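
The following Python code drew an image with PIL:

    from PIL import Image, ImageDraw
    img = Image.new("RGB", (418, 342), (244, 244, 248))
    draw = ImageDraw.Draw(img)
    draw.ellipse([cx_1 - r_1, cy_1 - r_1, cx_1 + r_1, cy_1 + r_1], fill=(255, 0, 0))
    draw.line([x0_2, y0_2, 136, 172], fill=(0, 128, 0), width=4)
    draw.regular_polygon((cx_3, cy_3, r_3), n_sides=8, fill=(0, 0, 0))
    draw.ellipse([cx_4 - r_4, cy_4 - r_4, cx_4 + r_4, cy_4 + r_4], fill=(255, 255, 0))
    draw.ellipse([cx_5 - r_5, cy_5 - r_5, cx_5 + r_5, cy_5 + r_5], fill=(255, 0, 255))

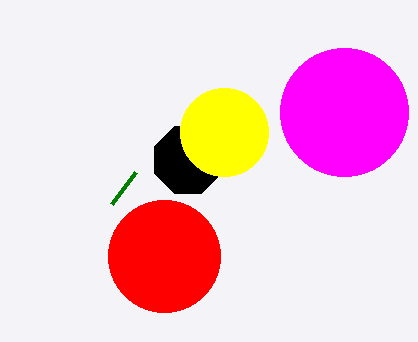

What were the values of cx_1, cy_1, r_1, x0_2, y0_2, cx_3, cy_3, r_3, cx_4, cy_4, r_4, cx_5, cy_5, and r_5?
cx_1 = 164, cy_1 = 256, r_1 = 56, x0_2 = 112, y0_2 = 204, cx_3 = 188, cy_3 = 160, r_3 = 36, cx_4 = 224, cy_4 = 132, r_4 = 44, cx_5 = 344, cy_5 = 112, r_5 = 64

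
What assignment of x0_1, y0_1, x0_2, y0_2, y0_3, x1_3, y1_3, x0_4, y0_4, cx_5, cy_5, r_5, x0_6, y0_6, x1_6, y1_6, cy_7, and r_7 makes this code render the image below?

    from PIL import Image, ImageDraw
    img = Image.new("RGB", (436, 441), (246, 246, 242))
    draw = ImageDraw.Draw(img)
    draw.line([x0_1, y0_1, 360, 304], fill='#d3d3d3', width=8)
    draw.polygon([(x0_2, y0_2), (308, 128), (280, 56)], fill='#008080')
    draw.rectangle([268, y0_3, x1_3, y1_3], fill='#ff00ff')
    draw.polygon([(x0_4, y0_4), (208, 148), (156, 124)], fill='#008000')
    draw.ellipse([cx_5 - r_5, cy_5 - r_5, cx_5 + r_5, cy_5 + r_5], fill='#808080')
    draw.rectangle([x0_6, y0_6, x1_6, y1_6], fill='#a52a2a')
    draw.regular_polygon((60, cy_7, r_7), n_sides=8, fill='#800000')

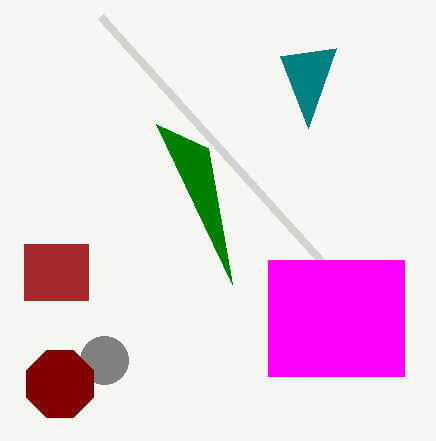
x0_1 = 100; y0_1 = 16; x0_2 = 336; y0_2 = 48; y0_3 = 260; x1_3 = 404; y1_3 = 376; x0_4 = 232; y0_4 = 284; cx_5 = 104; cy_5 = 360; r_5 = 24; x0_6 = 24; y0_6 = 244; x1_6 = 88; y1_6 = 300; cy_7 = 384; r_7 = 36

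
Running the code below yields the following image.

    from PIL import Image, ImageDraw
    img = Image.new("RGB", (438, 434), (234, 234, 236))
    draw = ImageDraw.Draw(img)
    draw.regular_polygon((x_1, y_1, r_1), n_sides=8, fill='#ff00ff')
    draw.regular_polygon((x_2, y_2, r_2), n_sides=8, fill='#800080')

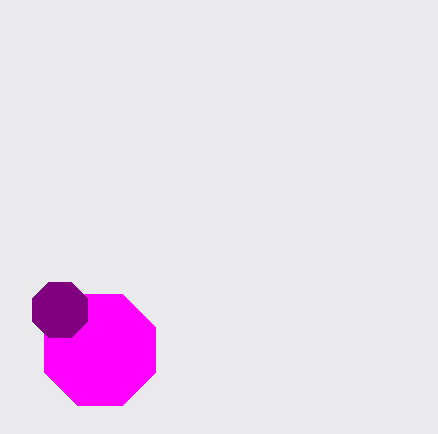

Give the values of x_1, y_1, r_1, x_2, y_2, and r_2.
x_1 = 100
y_1 = 350
r_1 = 60
x_2 = 60
y_2 = 310
r_2 = 30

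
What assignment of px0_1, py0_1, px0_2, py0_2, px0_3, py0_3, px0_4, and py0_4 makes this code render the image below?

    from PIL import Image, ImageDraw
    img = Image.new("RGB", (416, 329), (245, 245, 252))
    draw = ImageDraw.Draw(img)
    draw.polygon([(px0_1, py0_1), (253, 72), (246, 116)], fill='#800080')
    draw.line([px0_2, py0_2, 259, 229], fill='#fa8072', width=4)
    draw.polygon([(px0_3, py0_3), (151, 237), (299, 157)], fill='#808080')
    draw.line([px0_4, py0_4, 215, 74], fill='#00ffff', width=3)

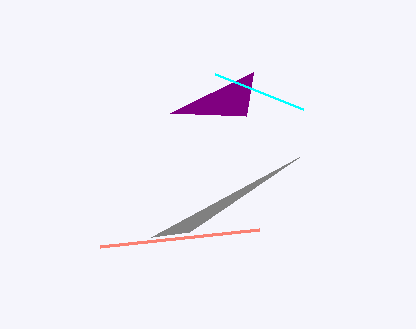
px0_1 = 170, py0_1 = 113, px0_2 = 100, py0_2 = 246, px0_3 = 189, py0_3 = 232, px0_4 = 303, py0_4 = 109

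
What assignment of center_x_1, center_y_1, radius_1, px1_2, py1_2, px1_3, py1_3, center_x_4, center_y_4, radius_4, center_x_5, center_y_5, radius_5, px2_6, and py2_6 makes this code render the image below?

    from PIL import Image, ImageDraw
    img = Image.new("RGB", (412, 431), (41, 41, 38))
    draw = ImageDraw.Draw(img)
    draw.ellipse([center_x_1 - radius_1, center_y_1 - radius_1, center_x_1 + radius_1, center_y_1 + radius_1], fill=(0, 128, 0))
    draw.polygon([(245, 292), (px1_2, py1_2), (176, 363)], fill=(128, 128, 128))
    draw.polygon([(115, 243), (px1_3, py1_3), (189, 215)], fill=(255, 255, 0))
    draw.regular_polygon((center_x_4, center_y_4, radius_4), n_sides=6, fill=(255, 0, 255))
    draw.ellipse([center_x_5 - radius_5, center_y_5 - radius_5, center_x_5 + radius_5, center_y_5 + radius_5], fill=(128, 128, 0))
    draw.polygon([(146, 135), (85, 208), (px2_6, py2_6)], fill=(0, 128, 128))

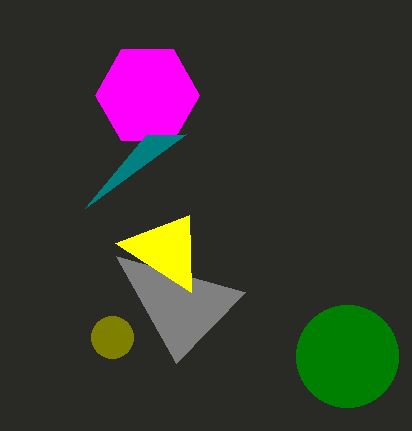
center_x_1 = 347, center_y_1 = 356, radius_1 = 51, px1_2 = 116, py1_2 = 256, px1_3 = 191, py1_3 = 292, center_x_4 = 147, center_y_4 = 95, radius_4 = 52, center_x_5 = 112, center_y_5 = 337, radius_5 = 21, px2_6 = 186, py2_6 = 134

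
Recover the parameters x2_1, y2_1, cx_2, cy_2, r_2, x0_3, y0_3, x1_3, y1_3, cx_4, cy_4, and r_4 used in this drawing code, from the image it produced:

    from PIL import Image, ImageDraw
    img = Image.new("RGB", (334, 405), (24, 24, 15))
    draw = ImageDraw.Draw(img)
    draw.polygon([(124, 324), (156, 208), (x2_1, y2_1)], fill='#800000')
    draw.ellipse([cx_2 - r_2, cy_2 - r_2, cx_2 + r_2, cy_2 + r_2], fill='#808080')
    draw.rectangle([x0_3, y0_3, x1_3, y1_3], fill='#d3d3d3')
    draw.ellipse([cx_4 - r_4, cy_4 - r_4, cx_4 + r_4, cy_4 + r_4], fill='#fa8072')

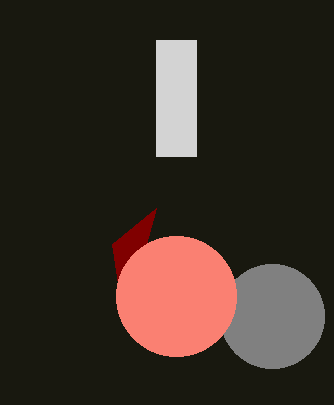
x2_1 = 112
y2_1 = 244
cx_2 = 272
cy_2 = 316
r_2 = 52
x0_3 = 156
y0_3 = 40
x1_3 = 196
y1_3 = 156
cx_4 = 176
cy_4 = 296
r_4 = 60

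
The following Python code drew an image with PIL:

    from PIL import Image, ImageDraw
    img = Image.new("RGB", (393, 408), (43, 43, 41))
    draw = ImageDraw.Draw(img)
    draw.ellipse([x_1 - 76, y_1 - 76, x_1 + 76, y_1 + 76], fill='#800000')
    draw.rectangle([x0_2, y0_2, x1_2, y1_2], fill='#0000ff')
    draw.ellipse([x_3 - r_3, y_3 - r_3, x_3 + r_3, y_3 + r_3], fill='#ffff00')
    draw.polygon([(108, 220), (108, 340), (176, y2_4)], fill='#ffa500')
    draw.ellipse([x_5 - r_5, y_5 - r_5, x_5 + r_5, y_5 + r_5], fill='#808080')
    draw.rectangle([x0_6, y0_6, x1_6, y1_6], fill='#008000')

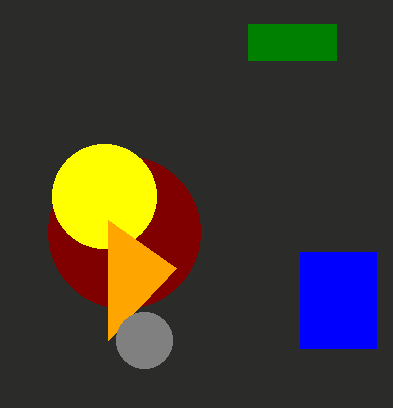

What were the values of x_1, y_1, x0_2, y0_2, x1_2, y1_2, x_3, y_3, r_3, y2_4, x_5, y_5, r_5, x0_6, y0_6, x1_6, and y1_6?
x_1 = 124; y_1 = 232; x0_2 = 300; y0_2 = 252; x1_2 = 376; y1_2 = 348; x_3 = 104; y_3 = 196; r_3 = 52; y2_4 = 268; x_5 = 144; y_5 = 340; r_5 = 28; x0_6 = 248; y0_6 = 24; x1_6 = 336; y1_6 = 60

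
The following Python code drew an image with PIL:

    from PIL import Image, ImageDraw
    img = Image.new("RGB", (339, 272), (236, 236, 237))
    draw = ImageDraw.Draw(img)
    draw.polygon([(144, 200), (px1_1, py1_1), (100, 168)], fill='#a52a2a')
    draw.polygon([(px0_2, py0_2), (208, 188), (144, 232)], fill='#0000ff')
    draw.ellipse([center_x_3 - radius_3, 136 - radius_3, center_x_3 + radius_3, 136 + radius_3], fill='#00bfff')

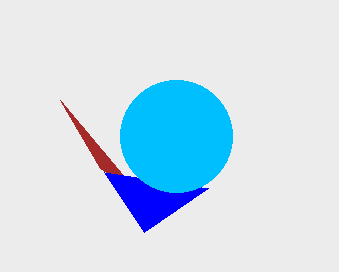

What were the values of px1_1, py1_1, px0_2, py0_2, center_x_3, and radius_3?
px1_1 = 60; py1_1 = 100; px0_2 = 104; py0_2 = 172; center_x_3 = 176; radius_3 = 56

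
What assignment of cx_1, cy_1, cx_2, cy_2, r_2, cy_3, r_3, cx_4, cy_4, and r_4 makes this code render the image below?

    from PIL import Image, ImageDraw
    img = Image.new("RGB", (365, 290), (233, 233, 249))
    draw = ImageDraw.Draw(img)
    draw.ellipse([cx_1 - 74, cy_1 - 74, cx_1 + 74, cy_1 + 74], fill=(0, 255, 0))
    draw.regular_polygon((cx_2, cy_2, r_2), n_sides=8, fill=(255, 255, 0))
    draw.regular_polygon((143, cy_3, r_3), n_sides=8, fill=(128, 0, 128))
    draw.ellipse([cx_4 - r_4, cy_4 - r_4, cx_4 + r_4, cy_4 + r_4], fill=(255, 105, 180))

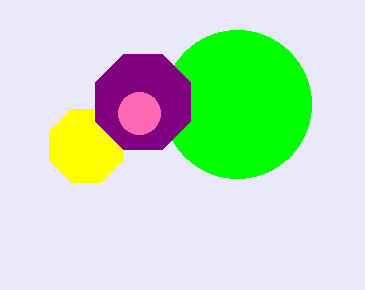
cx_1 = 237, cy_1 = 104, cx_2 = 86, cy_2 = 146, r_2 = 39, cy_3 = 102, r_3 = 51, cx_4 = 139, cy_4 = 113, r_4 = 21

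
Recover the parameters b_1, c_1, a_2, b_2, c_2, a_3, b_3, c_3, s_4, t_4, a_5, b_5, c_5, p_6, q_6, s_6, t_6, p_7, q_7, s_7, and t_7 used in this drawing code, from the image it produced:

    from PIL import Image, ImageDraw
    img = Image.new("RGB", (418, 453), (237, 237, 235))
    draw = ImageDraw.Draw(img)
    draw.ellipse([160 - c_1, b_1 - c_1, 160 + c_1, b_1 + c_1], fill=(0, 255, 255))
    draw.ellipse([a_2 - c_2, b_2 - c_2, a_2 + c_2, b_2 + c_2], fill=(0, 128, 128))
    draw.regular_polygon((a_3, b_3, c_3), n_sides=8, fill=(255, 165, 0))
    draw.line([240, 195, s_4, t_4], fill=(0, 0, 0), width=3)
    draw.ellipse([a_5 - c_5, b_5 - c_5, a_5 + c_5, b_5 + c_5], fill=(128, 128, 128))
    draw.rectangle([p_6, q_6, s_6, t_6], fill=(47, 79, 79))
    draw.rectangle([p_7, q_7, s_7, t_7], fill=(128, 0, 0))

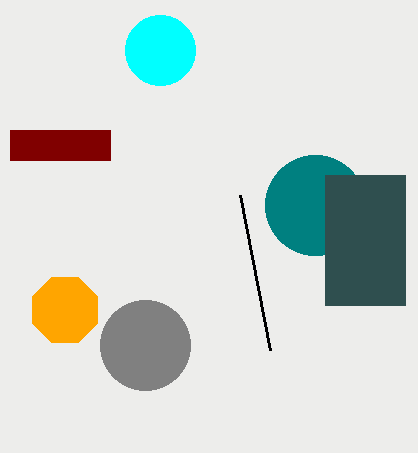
b_1 = 50; c_1 = 35; a_2 = 315; b_2 = 205; c_2 = 50; a_3 = 65; b_3 = 310; c_3 = 35; s_4 = 270; t_4 = 350; a_5 = 145; b_5 = 345; c_5 = 45; p_6 = 325; q_6 = 175; s_6 = 405; t_6 = 305; p_7 = 10; q_7 = 130; s_7 = 110; t_7 = 160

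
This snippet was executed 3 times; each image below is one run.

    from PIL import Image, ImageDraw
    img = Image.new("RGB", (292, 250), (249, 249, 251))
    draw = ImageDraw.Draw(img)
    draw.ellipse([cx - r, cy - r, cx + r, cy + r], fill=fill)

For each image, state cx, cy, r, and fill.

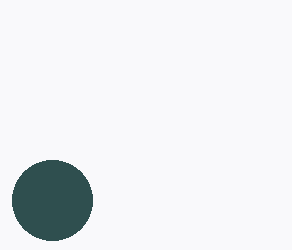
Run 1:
cx = 52, cy = 200, r = 40, fill = 'darkslategray'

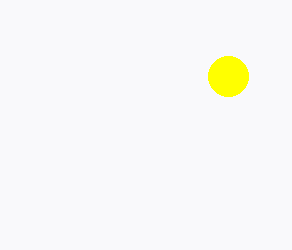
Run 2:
cx = 228, cy = 76, r = 20, fill = 'yellow'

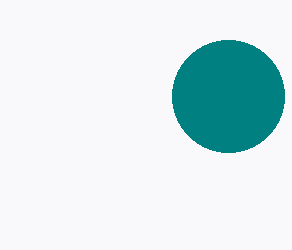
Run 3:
cx = 228, cy = 96, r = 56, fill = 'teal'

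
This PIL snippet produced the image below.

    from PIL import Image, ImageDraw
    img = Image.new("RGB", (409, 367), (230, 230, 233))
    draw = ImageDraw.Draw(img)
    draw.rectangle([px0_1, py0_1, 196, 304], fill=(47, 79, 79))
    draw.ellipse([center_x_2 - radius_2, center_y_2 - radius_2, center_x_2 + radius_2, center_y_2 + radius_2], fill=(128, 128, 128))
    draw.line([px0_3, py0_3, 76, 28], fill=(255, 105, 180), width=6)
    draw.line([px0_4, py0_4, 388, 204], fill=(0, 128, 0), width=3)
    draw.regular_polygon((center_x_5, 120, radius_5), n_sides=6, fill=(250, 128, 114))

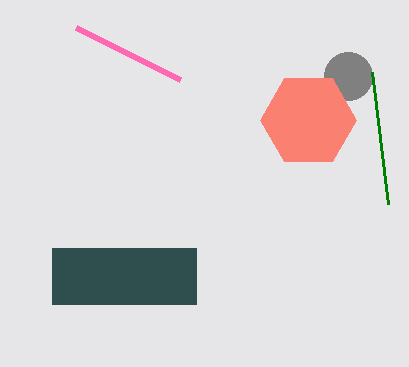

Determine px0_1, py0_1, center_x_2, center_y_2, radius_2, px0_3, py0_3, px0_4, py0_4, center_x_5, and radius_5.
px0_1 = 52, py0_1 = 248, center_x_2 = 348, center_y_2 = 76, radius_2 = 24, px0_3 = 180, py0_3 = 80, px0_4 = 372, py0_4 = 72, center_x_5 = 308, radius_5 = 48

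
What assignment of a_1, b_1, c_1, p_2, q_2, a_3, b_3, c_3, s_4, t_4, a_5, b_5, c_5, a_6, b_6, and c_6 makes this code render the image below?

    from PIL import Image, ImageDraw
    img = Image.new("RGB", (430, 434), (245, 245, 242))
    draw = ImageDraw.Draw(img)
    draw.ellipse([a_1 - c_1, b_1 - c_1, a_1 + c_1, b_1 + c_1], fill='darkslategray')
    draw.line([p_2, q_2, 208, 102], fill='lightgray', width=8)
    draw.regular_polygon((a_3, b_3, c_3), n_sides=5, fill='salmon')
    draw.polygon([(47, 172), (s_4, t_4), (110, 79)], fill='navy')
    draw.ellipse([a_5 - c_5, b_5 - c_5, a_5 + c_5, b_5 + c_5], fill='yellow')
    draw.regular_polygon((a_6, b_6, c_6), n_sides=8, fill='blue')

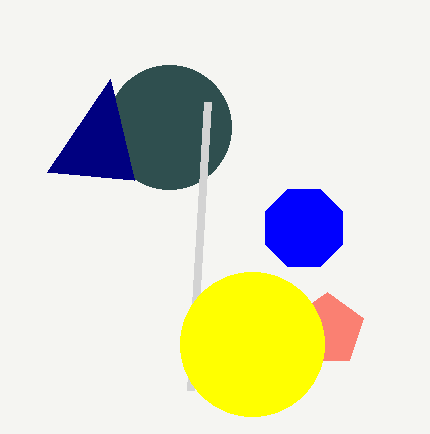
a_1 = 169; b_1 = 127; c_1 = 62; p_2 = 191; q_2 = 390; a_3 = 327; b_3 = 330; c_3 = 38; s_4 = 134; t_4 = 180; a_5 = 252; b_5 = 344; c_5 = 72; a_6 = 304; b_6 = 228; c_6 = 42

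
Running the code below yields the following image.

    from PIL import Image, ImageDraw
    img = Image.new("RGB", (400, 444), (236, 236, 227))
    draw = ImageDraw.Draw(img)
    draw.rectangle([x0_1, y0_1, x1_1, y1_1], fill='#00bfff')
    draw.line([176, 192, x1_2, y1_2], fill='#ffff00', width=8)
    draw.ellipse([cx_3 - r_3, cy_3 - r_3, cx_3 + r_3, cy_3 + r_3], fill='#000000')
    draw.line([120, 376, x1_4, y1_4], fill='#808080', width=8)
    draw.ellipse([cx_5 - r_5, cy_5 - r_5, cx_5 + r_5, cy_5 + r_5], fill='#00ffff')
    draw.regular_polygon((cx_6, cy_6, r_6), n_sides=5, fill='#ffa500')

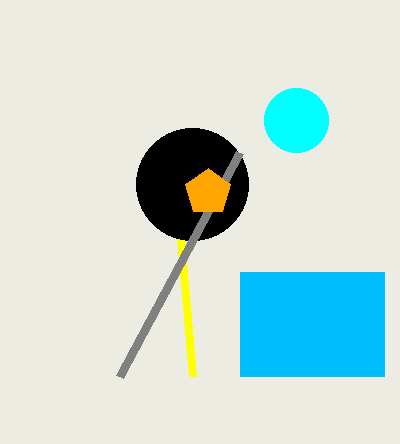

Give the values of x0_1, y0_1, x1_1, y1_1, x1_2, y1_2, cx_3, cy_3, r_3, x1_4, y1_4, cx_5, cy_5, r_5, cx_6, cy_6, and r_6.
x0_1 = 240
y0_1 = 272
x1_1 = 384
y1_1 = 376
x1_2 = 192
y1_2 = 376
cx_3 = 192
cy_3 = 184
r_3 = 56
x1_4 = 240
y1_4 = 152
cx_5 = 296
cy_5 = 120
r_5 = 32
cx_6 = 208
cy_6 = 192
r_6 = 24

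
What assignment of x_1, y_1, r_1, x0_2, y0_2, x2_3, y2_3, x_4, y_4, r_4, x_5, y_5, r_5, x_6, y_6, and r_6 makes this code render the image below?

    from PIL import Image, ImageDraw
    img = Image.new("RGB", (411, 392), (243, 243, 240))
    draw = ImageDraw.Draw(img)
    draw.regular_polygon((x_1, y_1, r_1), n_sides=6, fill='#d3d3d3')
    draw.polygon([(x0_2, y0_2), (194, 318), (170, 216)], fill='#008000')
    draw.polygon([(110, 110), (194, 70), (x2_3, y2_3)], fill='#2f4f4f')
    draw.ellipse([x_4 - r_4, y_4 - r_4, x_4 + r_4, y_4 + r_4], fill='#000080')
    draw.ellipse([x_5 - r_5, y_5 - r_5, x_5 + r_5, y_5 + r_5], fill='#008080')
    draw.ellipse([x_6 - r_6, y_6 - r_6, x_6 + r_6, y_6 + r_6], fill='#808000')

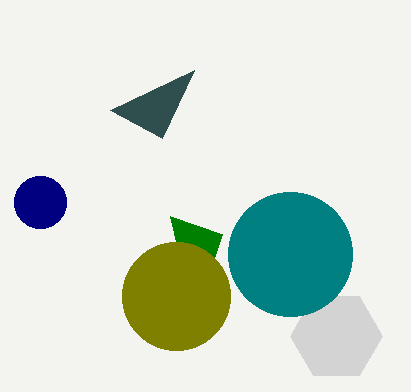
x_1 = 336; y_1 = 336; r_1 = 46; x0_2 = 222; y0_2 = 234; x2_3 = 162; y2_3 = 138; x_4 = 40; y_4 = 202; r_4 = 26; x_5 = 290; y_5 = 254; r_5 = 62; x_6 = 176; y_6 = 296; r_6 = 54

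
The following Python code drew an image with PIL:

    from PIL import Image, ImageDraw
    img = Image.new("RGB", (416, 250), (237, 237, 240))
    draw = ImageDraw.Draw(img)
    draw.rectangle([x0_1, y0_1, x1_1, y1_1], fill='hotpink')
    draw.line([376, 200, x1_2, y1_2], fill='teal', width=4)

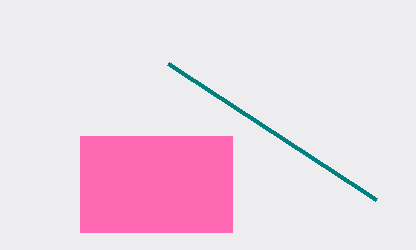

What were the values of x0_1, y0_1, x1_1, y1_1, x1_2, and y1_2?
x0_1 = 80
y0_1 = 136
x1_1 = 232
y1_1 = 232
x1_2 = 168
y1_2 = 64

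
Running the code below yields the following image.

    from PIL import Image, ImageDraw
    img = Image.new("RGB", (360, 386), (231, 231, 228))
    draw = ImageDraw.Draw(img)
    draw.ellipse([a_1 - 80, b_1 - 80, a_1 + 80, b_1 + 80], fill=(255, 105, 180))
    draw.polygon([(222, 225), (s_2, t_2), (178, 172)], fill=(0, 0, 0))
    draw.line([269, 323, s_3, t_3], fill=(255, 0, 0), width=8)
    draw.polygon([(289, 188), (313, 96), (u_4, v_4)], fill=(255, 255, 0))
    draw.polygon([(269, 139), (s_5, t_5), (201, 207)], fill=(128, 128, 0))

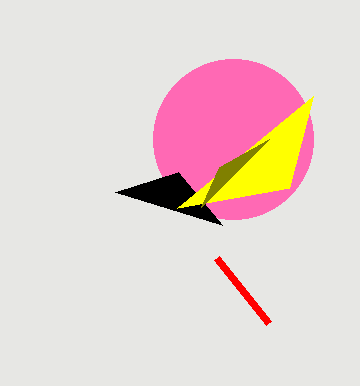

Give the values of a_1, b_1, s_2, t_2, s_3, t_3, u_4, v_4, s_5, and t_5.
a_1 = 233, b_1 = 139, s_2 = 115, t_2 = 192, s_3 = 217, t_3 = 258, u_4 = 177, v_4 = 208, s_5 = 219, t_5 = 167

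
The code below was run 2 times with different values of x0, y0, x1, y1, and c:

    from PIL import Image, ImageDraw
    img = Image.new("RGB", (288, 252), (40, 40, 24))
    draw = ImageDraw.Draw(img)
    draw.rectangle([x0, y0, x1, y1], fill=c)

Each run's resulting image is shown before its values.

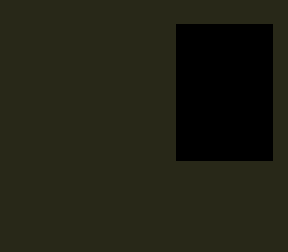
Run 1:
x0 = 176, y0 = 24, x1 = 272, y1 = 160, c = 'black'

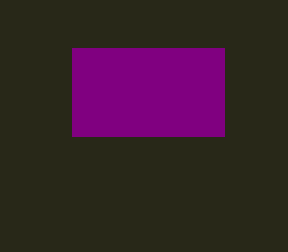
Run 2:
x0 = 72; y0 = 48; x1 = 224; y1 = 136; c = 'purple'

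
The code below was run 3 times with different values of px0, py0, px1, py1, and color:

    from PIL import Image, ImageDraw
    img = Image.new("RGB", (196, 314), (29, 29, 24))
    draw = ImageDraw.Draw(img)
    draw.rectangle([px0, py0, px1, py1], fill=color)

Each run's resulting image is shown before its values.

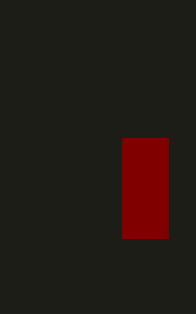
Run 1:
px0 = 122, py0 = 138, px1 = 168, py1 = 238, color = 'maroon'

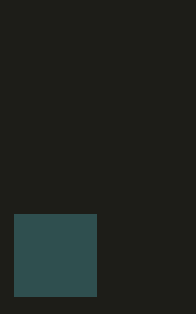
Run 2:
px0 = 14
py0 = 214
px1 = 96
py1 = 296
color = 'darkslategray'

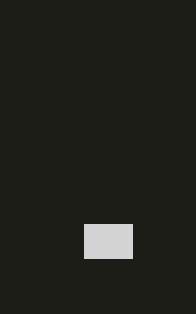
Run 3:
px0 = 84
py0 = 224
px1 = 132
py1 = 258
color = 'lightgray'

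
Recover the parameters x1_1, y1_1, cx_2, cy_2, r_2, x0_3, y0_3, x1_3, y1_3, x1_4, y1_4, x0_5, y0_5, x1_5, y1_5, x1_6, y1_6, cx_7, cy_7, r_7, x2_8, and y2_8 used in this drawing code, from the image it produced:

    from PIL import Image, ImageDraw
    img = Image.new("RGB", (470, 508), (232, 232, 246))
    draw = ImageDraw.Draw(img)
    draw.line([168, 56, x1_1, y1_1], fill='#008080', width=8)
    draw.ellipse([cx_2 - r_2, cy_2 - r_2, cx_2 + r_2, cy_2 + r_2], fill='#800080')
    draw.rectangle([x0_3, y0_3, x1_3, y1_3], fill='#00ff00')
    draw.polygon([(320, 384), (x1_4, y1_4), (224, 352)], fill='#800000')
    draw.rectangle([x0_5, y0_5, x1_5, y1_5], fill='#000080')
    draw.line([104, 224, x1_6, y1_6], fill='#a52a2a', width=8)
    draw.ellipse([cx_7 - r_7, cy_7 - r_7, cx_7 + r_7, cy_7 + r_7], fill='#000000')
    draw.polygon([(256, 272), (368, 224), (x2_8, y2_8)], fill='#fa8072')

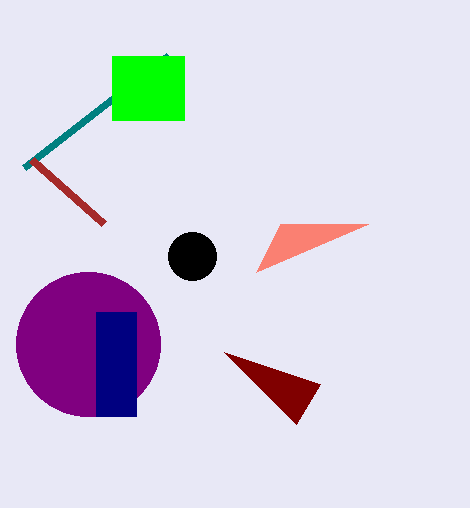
x1_1 = 24
y1_1 = 168
cx_2 = 88
cy_2 = 344
r_2 = 72
x0_3 = 112
y0_3 = 56
x1_3 = 184
y1_3 = 120
x1_4 = 296
y1_4 = 424
x0_5 = 96
y0_5 = 312
x1_5 = 136
y1_5 = 416
x1_6 = 32
y1_6 = 160
cx_7 = 192
cy_7 = 256
r_7 = 24
x2_8 = 280
y2_8 = 224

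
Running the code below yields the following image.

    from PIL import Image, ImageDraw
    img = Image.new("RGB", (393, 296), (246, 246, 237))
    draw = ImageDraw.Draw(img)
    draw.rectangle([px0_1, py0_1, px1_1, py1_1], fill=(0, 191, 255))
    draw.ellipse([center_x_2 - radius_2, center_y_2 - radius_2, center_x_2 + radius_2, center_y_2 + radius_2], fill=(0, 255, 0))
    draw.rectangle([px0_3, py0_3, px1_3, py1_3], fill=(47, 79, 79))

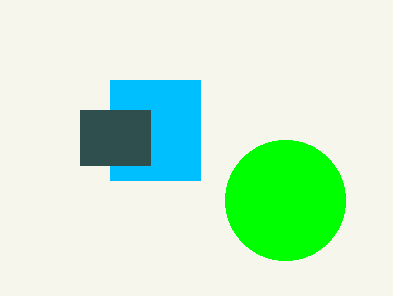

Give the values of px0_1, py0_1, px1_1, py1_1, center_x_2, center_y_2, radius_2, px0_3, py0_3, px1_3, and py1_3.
px0_1 = 110, py0_1 = 80, px1_1 = 200, py1_1 = 180, center_x_2 = 285, center_y_2 = 200, radius_2 = 60, px0_3 = 80, py0_3 = 110, px1_3 = 150, py1_3 = 165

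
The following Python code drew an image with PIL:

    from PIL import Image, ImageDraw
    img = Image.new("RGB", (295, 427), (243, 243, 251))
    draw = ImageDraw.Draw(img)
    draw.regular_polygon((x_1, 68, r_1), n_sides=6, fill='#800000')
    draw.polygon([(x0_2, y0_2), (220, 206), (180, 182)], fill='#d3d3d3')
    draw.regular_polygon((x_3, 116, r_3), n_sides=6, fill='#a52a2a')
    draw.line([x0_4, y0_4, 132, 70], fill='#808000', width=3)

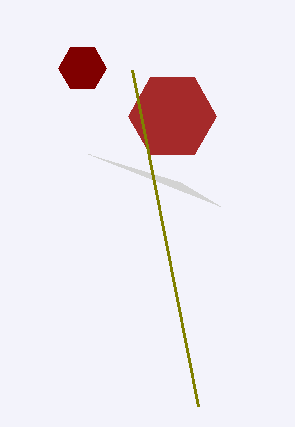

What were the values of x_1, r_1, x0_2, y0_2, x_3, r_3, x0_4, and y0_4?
x_1 = 82, r_1 = 24, x0_2 = 88, y0_2 = 154, x_3 = 172, r_3 = 44, x0_4 = 198, y0_4 = 406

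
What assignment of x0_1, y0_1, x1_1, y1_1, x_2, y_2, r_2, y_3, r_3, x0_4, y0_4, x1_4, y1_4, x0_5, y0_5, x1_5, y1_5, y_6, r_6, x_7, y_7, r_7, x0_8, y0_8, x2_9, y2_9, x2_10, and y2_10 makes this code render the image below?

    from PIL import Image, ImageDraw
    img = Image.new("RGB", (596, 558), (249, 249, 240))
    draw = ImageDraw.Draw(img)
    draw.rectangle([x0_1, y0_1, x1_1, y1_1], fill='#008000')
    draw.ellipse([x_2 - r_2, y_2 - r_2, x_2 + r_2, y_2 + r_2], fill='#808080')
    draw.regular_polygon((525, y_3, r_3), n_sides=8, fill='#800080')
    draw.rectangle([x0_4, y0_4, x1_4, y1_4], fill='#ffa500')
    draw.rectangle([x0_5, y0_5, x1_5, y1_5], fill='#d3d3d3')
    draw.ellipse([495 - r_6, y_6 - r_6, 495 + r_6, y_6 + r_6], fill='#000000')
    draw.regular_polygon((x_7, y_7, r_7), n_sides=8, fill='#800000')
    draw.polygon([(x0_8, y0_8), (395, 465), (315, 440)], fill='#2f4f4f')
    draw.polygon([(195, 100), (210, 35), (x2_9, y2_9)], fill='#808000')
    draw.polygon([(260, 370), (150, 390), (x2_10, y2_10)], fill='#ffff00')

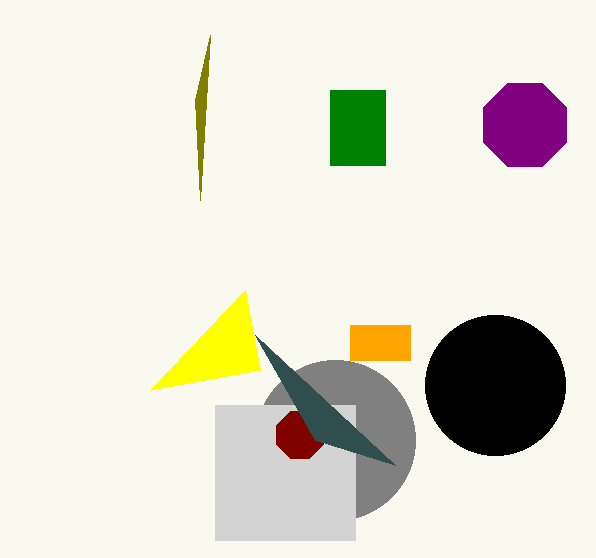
x0_1 = 330; y0_1 = 90; x1_1 = 385; y1_1 = 165; x_2 = 335; y_2 = 440; r_2 = 80; y_3 = 125; r_3 = 45; x0_4 = 350; y0_4 = 325; x1_4 = 410; y1_4 = 360; x0_5 = 215; y0_5 = 405; x1_5 = 355; y1_5 = 540; y_6 = 385; r_6 = 70; x_7 = 300; y_7 = 435; r_7 = 25; x0_8 = 255; y0_8 = 335; x2_9 = 200; y2_9 = 200; x2_10 = 245; y2_10 = 290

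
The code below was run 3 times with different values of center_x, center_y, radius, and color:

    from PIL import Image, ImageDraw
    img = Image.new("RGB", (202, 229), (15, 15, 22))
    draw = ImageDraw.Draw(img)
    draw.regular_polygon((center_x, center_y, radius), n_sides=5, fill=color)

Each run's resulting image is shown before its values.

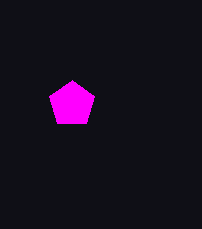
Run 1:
center_x = 72; center_y = 104; radius = 24; color = 'magenta'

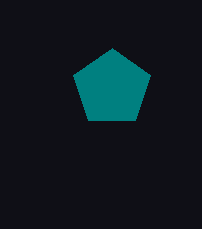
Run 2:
center_x = 112
center_y = 88
radius = 40
color = 'teal'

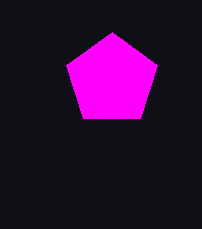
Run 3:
center_x = 112
center_y = 80
radius = 48
color = 'magenta'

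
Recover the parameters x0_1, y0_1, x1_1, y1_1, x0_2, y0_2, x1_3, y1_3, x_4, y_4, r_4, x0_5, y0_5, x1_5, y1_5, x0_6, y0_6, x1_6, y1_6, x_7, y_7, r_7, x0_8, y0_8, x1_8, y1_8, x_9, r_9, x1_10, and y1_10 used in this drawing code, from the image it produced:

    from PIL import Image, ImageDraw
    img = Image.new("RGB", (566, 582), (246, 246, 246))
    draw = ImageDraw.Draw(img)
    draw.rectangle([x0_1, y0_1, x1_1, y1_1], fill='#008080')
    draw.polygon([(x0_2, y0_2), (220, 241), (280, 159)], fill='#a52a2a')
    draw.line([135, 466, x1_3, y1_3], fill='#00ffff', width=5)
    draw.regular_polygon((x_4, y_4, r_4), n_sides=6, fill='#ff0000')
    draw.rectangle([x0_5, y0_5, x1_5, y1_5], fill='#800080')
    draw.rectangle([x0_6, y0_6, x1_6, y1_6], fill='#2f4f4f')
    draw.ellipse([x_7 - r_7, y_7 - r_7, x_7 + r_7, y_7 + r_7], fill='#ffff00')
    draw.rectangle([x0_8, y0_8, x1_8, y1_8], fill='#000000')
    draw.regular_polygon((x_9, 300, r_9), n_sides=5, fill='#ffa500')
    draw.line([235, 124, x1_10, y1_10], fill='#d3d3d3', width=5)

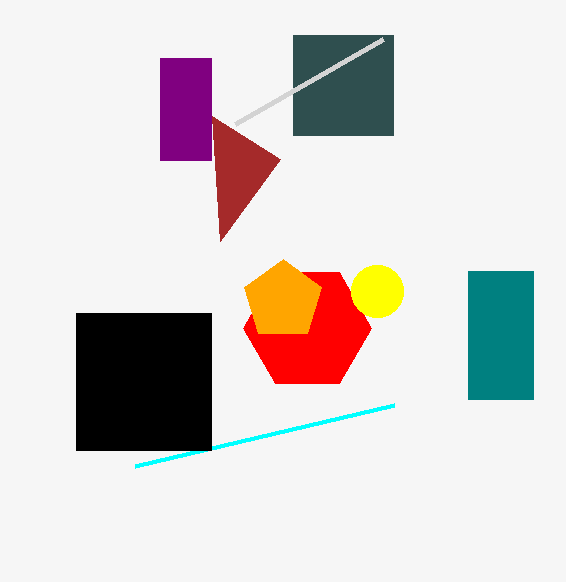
x0_1 = 468
y0_1 = 271
x1_1 = 533
y1_1 = 399
x0_2 = 212
y0_2 = 116
x1_3 = 394
y1_3 = 405
x_4 = 307
y_4 = 328
r_4 = 64
x0_5 = 160
y0_5 = 58
x1_5 = 211
y1_5 = 160
x0_6 = 293
y0_6 = 35
x1_6 = 393
y1_6 = 135
x_7 = 377
y_7 = 291
r_7 = 26
x0_8 = 76
y0_8 = 313
x1_8 = 211
y1_8 = 450
x_9 = 283
r_9 = 41
x1_10 = 383
y1_10 = 39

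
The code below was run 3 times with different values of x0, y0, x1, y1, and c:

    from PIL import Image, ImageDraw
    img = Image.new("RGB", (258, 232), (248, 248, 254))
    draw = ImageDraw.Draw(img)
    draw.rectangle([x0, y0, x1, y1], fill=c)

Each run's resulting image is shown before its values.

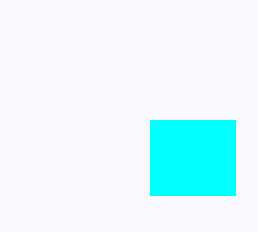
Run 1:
x0 = 150
y0 = 120
x1 = 235
y1 = 195
c = 'cyan'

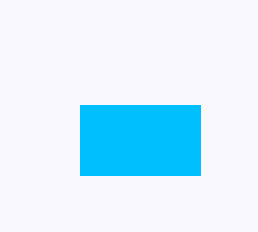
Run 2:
x0 = 80; y0 = 105; x1 = 200; y1 = 175; c = 'deepskyblue'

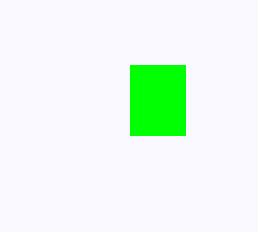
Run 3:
x0 = 130, y0 = 65, x1 = 185, y1 = 135, c = 'lime'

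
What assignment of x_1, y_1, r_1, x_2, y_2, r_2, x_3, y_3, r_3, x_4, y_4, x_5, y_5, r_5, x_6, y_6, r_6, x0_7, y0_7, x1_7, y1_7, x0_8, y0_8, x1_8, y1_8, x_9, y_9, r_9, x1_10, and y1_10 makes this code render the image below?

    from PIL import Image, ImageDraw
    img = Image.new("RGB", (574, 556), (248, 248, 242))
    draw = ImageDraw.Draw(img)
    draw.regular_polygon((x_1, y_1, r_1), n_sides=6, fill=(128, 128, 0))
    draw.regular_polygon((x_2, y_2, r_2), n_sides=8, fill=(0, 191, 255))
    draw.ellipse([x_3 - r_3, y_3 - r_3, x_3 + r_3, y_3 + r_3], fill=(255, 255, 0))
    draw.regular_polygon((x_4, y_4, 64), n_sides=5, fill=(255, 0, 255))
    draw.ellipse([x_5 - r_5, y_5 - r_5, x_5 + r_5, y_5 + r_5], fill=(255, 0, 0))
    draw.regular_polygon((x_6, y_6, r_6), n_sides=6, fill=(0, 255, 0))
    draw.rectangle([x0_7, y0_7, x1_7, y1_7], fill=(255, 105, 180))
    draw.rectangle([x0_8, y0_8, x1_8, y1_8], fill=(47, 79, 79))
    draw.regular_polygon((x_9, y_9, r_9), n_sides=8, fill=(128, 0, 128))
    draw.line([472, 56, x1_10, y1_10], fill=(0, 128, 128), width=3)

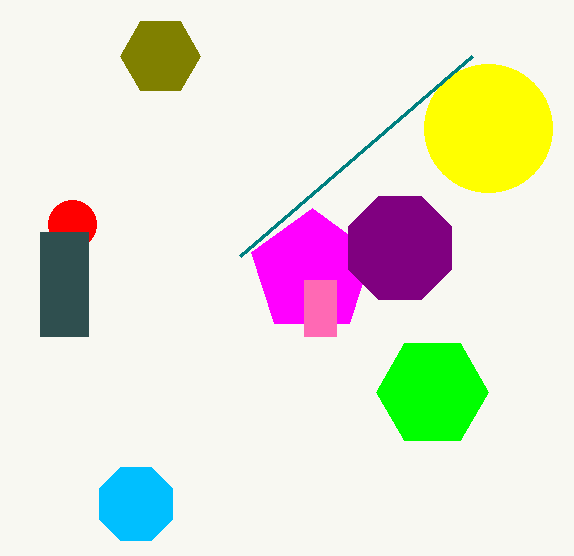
x_1 = 160, y_1 = 56, r_1 = 40, x_2 = 136, y_2 = 504, r_2 = 40, x_3 = 488, y_3 = 128, r_3 = 64, x_4 = 312, y_4 = 272, x_5 = 72, y_5 = 224, r_5 = 24, x_6 = 432, y_6 = 392, r_6 = 56, x0_7 = 304, y0_7 = 280, x1_7 = 336, y1_7 = 336, x0_8 = 40, y0_8 = 232, x1_8 = 88, y1_8 = 336, x_9 = 400, y_9 = 248, r_9 = 56, x1_10 = 240, y1_10 = 256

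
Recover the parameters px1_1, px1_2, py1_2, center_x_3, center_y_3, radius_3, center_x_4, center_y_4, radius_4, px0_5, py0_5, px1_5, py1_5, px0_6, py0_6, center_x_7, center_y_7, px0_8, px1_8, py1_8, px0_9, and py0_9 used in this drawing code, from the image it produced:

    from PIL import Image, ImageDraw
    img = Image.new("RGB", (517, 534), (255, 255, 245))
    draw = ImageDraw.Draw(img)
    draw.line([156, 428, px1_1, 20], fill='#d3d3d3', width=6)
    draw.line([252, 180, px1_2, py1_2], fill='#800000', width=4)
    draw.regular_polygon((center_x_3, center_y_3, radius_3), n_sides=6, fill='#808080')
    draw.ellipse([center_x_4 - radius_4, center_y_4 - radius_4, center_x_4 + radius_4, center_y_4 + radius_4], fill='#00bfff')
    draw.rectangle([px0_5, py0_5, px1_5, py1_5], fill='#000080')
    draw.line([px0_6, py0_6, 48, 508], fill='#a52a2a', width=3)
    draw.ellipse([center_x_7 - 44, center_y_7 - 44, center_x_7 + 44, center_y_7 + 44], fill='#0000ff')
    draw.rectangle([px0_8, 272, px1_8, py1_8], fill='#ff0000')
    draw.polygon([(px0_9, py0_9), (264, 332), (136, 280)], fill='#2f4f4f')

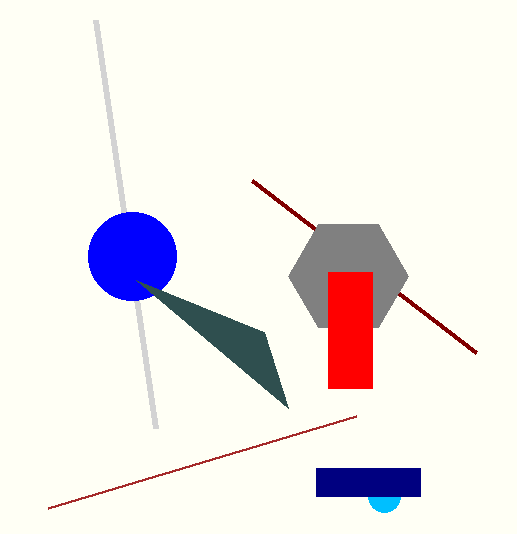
px1_1 = 96
px1_2 = 476
py1_2 = 352
center_x_3 = 348
center_y_3 = 276
radius_3 = 60
center_x_4 = 384
center_y_4 = 496
radius_4 = 16
px0_5 = 316
py0_5 = 468
px1_5 = 420
py1_5 = 496
px0_6 = 356
py0_6 = 416
center_x_7 = 132
center_y_7 = 256
px0_8 = 328
px1_8 = 372
py1_8 = 388
px0_9 = 288
py0_9 = 408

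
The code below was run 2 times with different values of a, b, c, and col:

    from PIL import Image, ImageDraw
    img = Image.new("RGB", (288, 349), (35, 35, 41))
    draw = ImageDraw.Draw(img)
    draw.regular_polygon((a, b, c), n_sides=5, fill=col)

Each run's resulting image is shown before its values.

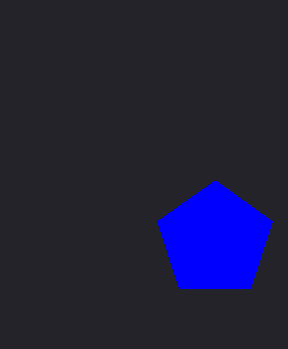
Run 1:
a = 215
b = 240
c = 60
col = 'blue'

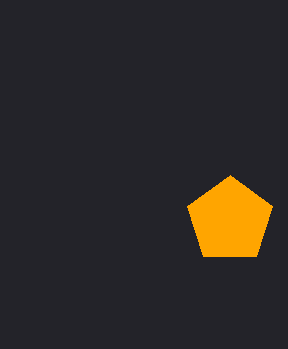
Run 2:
a = 230, b = 220, c = 45, col = 'orange'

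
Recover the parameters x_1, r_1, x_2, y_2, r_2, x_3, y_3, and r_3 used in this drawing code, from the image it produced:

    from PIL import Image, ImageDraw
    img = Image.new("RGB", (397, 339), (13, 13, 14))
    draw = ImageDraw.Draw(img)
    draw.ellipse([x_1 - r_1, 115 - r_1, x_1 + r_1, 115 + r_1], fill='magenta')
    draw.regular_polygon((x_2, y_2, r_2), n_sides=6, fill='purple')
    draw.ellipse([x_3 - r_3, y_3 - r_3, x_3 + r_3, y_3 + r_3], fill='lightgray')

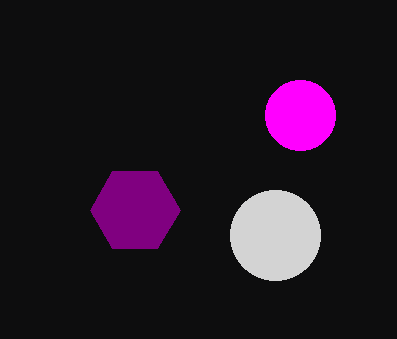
x_1 = 300, r_1 = 35, x_2 = 135, y_2 = 210, r_2 = 45, x_3 = 275, y_3 = 235, r_3 = 45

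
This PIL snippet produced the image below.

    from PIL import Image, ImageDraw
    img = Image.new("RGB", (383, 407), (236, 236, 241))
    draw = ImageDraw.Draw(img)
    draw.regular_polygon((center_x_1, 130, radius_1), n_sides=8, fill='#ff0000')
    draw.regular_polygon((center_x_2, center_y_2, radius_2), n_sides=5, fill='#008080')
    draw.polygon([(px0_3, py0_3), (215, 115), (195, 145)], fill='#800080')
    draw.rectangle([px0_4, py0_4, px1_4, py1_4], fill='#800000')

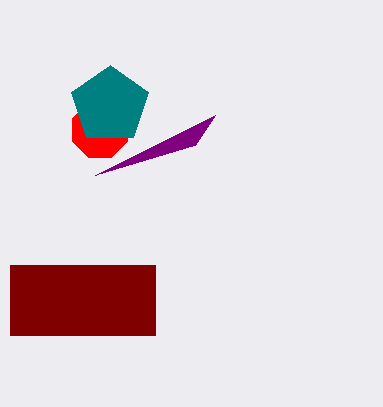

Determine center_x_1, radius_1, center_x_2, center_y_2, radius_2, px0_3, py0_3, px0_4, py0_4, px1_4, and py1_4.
center_x_1 = 100
radius_1 = 30
center_x_2 = 110
center_y_2 = 105
radius_2 = 40
px0_3 = 95
py0_3 = 175
px0_4 = 10
py0_4 = 265
px1_4 = 155
py1_4 = 335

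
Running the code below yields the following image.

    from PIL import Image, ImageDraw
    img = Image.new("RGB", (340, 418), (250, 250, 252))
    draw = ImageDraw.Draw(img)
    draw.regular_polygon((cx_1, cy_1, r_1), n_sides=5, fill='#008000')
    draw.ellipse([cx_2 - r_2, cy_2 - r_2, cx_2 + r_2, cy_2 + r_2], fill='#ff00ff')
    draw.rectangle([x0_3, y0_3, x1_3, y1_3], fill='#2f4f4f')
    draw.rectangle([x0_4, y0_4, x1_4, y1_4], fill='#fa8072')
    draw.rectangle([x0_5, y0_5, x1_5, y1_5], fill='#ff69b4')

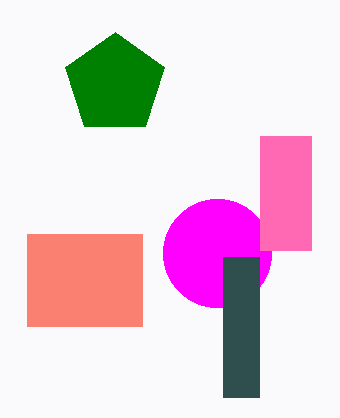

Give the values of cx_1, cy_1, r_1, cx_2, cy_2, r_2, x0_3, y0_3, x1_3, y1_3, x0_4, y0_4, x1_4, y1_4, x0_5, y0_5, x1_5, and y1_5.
cx_1 = 115
cy_1 = 84
r_1 = 52
cx_2 = 217
cy_2 = 253
r_2 = 54
x0_3 = 223
y0_3 = 257
x1_3 = 259
y1_3 = 397
x0_4 = 27
y0_4 = 234
x1_4 = 142
y1_4 = 326
x0_5 = 260
y0_5 = 136
x1_5 = 311
y1_5 = 250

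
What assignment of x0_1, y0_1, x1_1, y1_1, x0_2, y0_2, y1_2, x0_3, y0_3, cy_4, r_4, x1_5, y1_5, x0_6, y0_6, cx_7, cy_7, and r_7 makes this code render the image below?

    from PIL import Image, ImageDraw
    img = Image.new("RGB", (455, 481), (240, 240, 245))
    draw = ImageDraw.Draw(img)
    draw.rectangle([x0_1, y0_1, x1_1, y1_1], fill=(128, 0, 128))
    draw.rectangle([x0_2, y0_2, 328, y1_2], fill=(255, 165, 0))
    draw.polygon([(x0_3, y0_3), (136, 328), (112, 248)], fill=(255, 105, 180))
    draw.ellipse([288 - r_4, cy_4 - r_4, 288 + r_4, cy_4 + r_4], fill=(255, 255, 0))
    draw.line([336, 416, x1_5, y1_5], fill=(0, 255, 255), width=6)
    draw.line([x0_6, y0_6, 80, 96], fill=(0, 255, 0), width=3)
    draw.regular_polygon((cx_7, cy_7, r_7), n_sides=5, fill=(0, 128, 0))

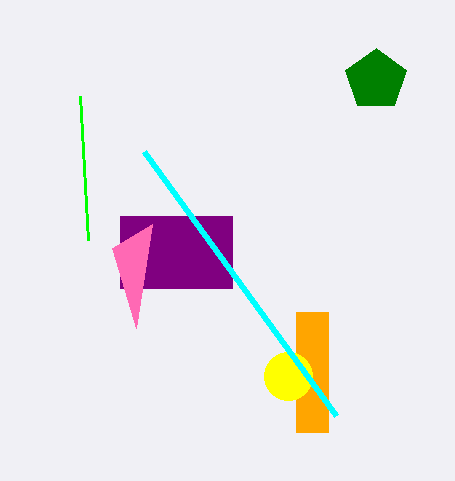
x0_1 = 120; y0_1 = 216; x1_1 = 232; y1_1 = 288; x0_2 = 296; y0_2 = 312; y1_2 = 432; x0_3 = 152; y0_3 = 224; cy_4 = 376; r_4 = 24; x1_5 = 144; y1_5 = 152; x0_6 = 88; y0_6 = 240; cx_7 = 376; cy_7 = 80; r_7 = 32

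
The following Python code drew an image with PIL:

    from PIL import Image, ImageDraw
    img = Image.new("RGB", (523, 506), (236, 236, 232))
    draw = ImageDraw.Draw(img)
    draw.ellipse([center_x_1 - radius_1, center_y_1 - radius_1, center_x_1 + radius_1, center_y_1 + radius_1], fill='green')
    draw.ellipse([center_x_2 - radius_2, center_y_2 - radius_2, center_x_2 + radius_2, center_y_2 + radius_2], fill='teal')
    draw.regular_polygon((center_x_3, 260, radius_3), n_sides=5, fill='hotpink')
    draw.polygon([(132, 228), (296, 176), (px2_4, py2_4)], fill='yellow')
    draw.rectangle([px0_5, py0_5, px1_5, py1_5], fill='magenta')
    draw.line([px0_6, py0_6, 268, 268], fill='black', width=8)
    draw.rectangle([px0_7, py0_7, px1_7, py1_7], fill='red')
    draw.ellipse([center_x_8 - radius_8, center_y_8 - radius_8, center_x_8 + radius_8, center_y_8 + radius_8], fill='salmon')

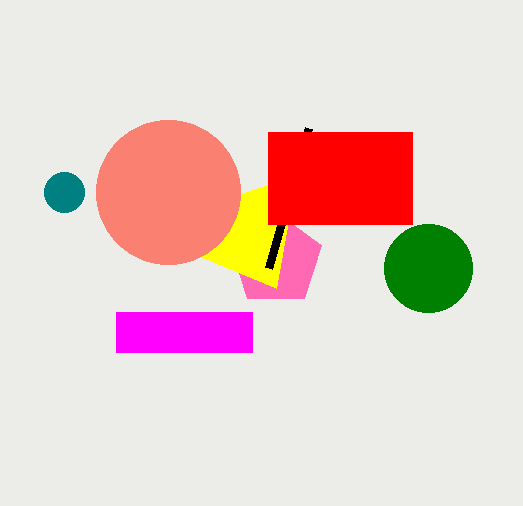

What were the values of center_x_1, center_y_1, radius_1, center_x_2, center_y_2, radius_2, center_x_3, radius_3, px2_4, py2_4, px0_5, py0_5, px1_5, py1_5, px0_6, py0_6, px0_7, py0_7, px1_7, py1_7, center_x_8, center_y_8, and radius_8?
center_x_1 = 428; center_y_1 = 268; radius_1 = 44; center_x_2 = 64; center_y_2 = 192; radius_2 = 20; center_x_3 = 276; radius_3 = 48; px2_4 = 276; py2_4 = 288; px0_5 = 116; py0_5 = 312; px1_5 = 252; py1_5 = 352; px0_6 = 308; py0_6 = 128; px0_7 = 268; py0_7 = 132; px1_7 = 412; py1_7 = 224; center_x_8 = 168; center_y_8 = 192; radius_8 = 72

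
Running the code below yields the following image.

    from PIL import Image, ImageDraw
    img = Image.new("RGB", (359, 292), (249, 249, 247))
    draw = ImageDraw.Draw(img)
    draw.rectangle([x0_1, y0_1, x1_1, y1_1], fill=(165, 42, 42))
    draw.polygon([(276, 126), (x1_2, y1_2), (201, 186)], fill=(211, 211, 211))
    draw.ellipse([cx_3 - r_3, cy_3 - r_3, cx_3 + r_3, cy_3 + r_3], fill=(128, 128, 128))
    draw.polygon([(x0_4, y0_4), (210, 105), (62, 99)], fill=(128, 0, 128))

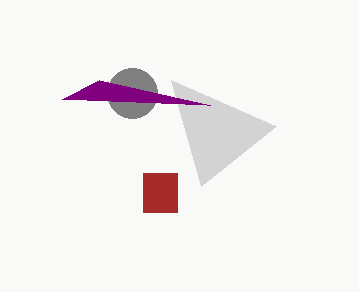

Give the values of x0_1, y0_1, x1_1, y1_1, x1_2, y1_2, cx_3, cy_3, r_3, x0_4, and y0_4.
x0_1 = 143
y0_1 = 173
x1_1 = 177
y1_1 = 212
x1_2 = 171
y1_2 = 80
cx_3 = 132
cy_3 = 93
r_3 = 25
x0_4 = 99
y0_4 = 80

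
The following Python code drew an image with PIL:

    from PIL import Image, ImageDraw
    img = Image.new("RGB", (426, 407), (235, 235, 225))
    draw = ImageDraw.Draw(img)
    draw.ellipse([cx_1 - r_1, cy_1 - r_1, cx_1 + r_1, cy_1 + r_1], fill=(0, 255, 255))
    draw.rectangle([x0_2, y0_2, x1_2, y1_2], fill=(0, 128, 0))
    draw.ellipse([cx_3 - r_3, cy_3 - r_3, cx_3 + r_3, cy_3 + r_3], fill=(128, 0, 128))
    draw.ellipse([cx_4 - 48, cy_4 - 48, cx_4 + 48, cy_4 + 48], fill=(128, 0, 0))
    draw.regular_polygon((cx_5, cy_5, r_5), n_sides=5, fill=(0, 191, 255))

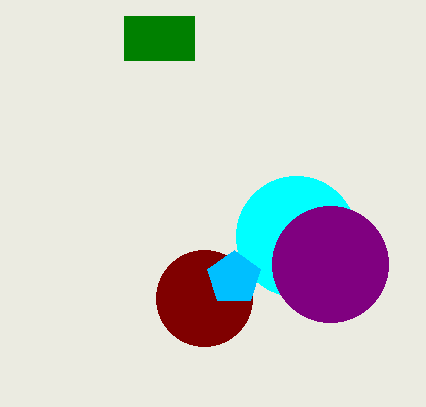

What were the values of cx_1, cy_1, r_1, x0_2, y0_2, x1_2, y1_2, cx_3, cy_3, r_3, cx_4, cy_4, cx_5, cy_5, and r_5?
cx_1 = 296; cy_1 = 236; r_1 = 60; x0_2 = 124; y0_2 = 16; x1_2 = 194; y1_2 = 60; cx_3 = 330; cy_3 = 264; r_3 = 58; cx_4 = 204; cy_4 = 298; cx_5 = 234; cy_5 = 278; r_5 = 28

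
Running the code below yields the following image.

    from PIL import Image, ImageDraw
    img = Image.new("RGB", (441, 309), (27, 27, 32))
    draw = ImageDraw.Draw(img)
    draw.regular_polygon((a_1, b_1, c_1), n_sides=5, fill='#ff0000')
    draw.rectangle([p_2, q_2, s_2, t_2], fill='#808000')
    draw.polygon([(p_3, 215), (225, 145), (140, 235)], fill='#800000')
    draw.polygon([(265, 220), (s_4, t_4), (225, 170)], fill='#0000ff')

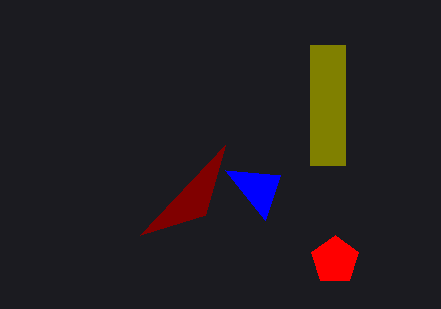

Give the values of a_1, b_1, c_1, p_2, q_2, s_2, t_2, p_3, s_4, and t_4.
a_1 = 335, b_1 = 260, c_1 = 25, p_2 = 310, q_2 = 45, s_2 = 345, t_2 = 165, p_3 = 205, s_4 = 280, t_4 = 175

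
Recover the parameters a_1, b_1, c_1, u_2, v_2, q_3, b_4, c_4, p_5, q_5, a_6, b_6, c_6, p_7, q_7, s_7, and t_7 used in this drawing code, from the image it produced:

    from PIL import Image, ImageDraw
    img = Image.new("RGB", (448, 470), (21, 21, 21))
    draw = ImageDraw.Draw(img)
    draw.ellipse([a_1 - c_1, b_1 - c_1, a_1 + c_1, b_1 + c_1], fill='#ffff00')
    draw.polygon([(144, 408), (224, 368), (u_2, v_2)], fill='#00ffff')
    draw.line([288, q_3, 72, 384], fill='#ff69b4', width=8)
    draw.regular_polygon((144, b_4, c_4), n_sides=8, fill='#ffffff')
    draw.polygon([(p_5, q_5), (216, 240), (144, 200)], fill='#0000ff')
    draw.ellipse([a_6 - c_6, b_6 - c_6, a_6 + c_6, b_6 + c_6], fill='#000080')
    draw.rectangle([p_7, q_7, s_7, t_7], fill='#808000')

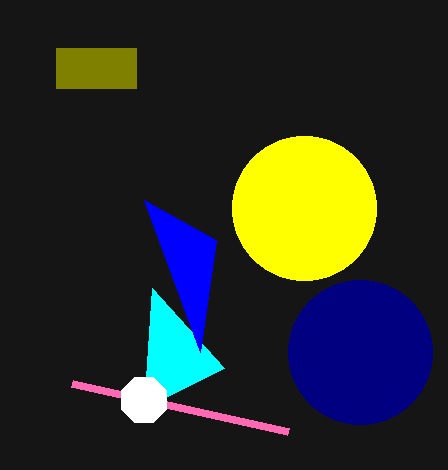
a_1 = 304, b_1 = 208, c_1 = 72, u_2 = 152, v_2 = 288, q_3 = 432, b_4 = 400, c_4 = 24, p_5 = 200, q_5 = 352, a_6 = 360, b_6 = 352, c_6 = 72, p_7 = 56, q_7 = 48, s_7 = 136, t_7 = 88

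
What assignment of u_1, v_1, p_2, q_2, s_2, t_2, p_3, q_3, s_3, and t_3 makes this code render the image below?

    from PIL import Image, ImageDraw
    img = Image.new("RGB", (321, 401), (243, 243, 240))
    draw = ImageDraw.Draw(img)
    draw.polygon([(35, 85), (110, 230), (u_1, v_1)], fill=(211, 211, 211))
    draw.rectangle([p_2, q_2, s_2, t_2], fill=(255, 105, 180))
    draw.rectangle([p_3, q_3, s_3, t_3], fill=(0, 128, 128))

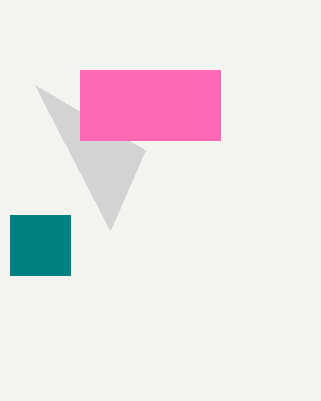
u_1 = 145, v_1 = 150, p_2 = 80, q_2 = 70, s_2 = 220, t_2 = 140, p_3 = 10, q_3 = 215, s_3 = 70, t_3 = 275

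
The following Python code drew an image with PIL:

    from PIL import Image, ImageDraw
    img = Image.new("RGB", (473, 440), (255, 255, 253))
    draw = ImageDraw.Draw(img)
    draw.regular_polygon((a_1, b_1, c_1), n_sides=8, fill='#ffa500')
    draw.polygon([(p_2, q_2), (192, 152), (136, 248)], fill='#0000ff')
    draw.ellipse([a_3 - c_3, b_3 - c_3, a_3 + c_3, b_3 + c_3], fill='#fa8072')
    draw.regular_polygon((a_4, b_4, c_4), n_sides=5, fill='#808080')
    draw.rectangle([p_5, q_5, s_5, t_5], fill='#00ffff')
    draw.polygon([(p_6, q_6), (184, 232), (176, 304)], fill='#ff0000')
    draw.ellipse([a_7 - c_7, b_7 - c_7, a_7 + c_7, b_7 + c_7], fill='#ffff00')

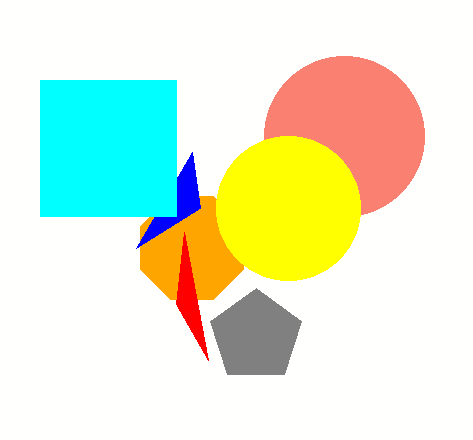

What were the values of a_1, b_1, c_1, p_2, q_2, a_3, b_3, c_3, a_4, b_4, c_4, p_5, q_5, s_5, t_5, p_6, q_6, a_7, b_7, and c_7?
a_1 = 192; b_1 = 248; c_1 = 56; p_2 = 200; q_2 = 208; a_3 = 344; b_3 = 136; c_3 = 80; a_4 = 256; b_4 = 336; c_4 = 48; p_5 = 40; q_5 = 80; s_5 = 176; t_5 = 216; p_6 = 208; q_6 = 360; a_7 = 288; b_7 = 208; c_7 = 72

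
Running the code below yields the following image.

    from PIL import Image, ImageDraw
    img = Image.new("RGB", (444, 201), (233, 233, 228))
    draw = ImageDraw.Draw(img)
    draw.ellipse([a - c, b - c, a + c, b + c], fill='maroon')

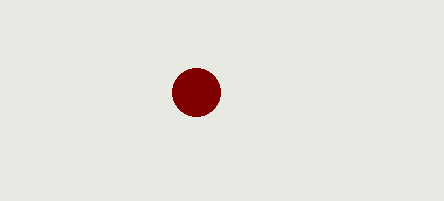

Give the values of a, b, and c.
a = 196; b = 92; c = 24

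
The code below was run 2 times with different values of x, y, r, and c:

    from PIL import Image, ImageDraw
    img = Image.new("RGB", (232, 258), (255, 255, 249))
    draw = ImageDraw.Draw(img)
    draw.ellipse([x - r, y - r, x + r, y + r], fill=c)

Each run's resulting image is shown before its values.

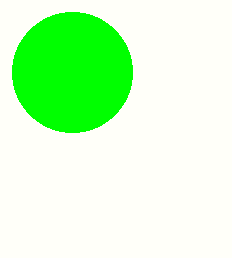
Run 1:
x = 72, y = 72, r = 60, c = 'lime'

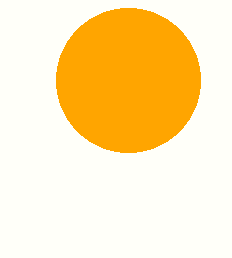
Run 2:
x = 128; y = 80; r = 72; c = 'orange'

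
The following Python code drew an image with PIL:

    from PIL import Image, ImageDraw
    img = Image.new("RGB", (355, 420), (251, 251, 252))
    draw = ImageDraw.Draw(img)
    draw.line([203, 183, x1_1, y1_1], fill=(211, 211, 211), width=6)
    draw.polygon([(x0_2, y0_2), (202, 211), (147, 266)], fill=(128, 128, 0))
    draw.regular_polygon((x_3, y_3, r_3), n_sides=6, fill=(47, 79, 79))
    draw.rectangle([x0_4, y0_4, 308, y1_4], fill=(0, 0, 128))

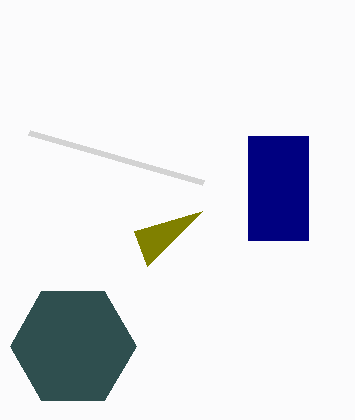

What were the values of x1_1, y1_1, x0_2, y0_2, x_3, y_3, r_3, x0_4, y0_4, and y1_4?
x1_1 = 29
y1_1 = 133
x0_2 = 134
y0_2 = 231
x_3 = 73
y_3 = 346
r_3 = 63
x0_4 = 248
y0_4 = 136
y1_4 = 240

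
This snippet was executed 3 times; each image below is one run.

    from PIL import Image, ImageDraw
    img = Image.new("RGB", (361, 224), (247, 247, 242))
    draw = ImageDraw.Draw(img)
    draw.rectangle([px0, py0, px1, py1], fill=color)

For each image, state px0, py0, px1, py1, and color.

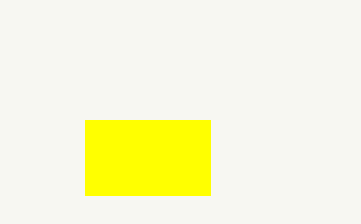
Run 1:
px0 = 85, py0 = 120, px1 = 210, py1 = 195, color = 'yellow'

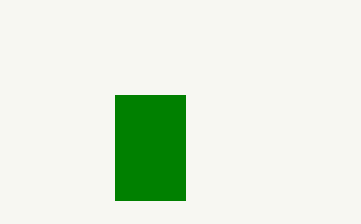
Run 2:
px0 = 115, py0 = 95, px1 = 185, py1 = 200, color = 'green'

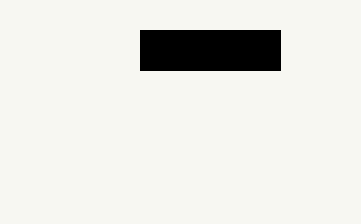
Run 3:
px0 = 140; py0 = 30; px1 = 280; py1 = 70; color = 'black'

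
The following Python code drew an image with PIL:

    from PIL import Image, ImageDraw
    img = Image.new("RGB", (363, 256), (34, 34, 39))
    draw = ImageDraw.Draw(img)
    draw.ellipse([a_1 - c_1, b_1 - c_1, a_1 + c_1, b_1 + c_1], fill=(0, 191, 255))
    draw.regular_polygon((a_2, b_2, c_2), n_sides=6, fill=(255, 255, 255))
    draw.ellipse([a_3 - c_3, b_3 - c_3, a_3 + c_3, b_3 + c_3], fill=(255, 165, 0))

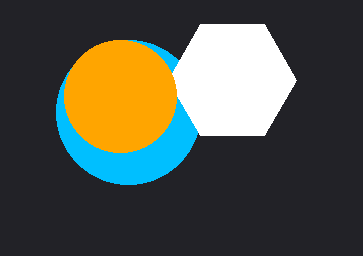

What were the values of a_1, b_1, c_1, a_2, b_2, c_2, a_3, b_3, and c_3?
a_1 = 128
b_1 = 112
c_1 = 72
a_2 = 232
b_2 = 80
c_2 = 64
a_3 = 120
b_3 = 96
c_3 = 56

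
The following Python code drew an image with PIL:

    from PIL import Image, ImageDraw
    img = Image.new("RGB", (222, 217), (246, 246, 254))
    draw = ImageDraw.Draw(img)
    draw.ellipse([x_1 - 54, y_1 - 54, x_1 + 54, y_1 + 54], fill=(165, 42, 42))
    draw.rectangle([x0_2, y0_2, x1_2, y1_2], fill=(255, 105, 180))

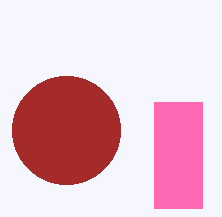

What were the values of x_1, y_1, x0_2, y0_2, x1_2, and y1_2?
x_1 = 66
y_1 = 130
x0_2 = 154
y0_2 = 102
x1_2 = 202
y1_2 = 208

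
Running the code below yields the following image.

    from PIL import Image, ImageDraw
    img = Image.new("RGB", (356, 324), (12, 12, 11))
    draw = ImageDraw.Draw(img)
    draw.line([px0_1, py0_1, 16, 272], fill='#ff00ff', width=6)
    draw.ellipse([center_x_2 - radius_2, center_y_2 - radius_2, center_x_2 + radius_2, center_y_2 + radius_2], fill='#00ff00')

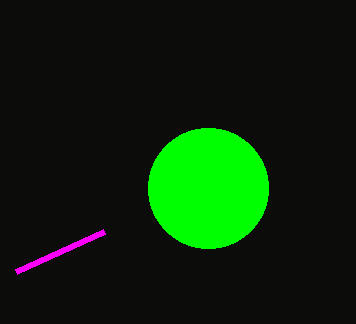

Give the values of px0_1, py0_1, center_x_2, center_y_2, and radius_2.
px0_1 = 104
py0_1 = 232
center_x_2 = 208
center_y_2 = 188
radius_2 = 60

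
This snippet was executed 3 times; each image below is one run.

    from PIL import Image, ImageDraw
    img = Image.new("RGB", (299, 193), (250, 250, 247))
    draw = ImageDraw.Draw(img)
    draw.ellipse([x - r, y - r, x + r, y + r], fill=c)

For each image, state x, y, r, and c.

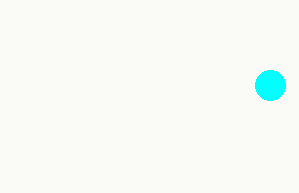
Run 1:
x = 270, y = 85, r = 15, c = 'cyan'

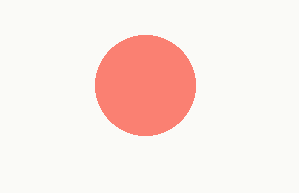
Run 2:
x = 145
y = 85
r = 50
c = 'salmon'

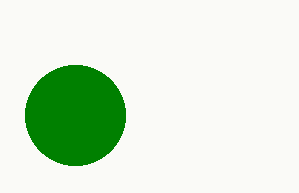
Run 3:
x = 75, y = 115, r = 50, c = 'green'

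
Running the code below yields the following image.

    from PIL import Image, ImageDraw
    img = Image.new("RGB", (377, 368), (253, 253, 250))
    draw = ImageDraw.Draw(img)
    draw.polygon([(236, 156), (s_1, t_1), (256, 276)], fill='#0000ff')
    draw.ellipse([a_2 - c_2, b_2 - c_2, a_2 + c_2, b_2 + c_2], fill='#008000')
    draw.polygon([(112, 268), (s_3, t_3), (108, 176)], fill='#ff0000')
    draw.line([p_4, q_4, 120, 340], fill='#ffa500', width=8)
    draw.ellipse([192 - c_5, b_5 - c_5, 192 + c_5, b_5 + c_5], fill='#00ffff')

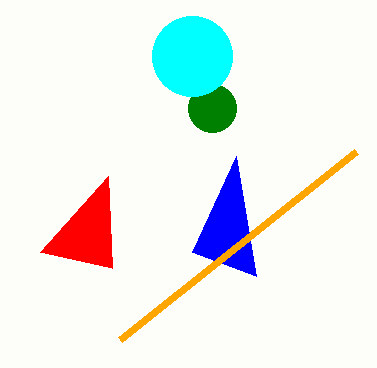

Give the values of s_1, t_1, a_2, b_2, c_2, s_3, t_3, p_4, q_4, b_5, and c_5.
s_1 = 192; t_1 = 252; a_2 = 212; b_2 = 108; c_2 = 24; s_3 = 40; t_3 = 252; p_4 = 356; q_4 = 152; b_5 = 56; c_5 = 40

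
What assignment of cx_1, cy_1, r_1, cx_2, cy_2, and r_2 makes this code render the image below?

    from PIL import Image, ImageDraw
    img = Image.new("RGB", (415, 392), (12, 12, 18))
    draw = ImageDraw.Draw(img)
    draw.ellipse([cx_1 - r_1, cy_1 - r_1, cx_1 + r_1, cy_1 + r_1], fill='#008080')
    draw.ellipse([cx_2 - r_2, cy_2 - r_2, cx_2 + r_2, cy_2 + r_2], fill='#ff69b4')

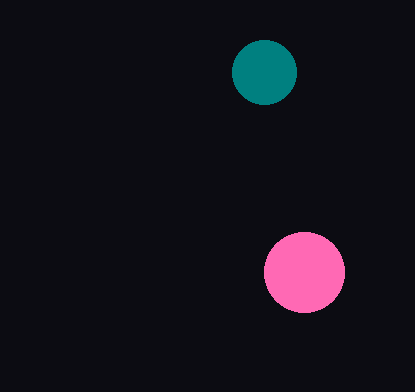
cx_1 = 264; cy_1 = 72; r_1 = 32; cx_2 = 304; cy_2 = 272; r_2 = 40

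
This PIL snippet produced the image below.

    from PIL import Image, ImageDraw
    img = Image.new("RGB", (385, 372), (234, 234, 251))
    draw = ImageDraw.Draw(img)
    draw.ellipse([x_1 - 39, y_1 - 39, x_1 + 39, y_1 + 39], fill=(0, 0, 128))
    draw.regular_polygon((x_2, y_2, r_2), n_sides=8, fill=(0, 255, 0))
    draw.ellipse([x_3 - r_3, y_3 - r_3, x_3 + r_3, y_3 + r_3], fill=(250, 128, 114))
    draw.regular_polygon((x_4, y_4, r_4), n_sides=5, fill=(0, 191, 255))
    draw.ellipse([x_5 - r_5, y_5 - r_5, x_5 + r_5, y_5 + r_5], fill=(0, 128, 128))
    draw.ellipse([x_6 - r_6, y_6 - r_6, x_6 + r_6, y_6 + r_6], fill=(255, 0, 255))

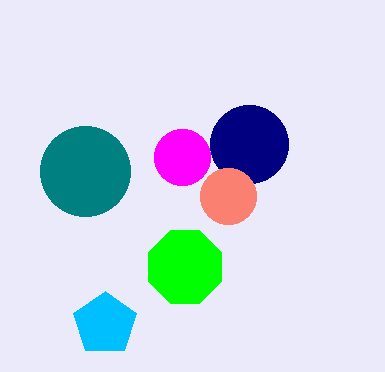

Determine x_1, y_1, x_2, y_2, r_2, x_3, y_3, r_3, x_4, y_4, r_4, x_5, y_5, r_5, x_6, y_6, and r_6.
x_1 = 249
y_1 = 144
x_2 = 185
y_2 = 267
r_2 = 39
x_3 = 228
y_3 = 196
r_3 = 28
x_4 = 105
y_4 = 324
r_4 = 33
x_5 = 85
y_5 = 171
r_5 = 45
x_6 = 182
y_6 = 157
r_6 = 28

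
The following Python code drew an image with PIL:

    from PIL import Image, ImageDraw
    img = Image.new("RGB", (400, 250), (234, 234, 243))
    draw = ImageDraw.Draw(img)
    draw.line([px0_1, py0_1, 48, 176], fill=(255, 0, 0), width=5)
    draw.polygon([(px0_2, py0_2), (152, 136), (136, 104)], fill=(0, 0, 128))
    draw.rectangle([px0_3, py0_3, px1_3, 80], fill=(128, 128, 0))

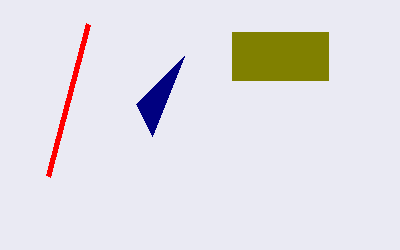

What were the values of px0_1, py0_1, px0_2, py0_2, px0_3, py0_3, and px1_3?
px0_1 = 88
py0_1 = 24
px0_2 = 184
py0_2 = 56
px0_3 = 232
py0_3 = 32
px1_3 = 328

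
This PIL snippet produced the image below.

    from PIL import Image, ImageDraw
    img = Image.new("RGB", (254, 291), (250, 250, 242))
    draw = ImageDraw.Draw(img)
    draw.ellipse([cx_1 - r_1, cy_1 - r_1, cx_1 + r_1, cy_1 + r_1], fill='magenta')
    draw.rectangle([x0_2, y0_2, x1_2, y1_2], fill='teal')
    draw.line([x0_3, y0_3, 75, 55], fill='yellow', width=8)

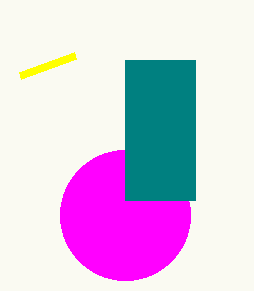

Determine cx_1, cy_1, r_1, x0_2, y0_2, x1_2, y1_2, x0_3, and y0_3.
cx_1 = 125
cy_1 = 215
r_1 = 65
x0_2 = 125
y0_2 = 60
x1_2 = 195
y1_2 = 200
x0_3 = 20
y0_3 = 75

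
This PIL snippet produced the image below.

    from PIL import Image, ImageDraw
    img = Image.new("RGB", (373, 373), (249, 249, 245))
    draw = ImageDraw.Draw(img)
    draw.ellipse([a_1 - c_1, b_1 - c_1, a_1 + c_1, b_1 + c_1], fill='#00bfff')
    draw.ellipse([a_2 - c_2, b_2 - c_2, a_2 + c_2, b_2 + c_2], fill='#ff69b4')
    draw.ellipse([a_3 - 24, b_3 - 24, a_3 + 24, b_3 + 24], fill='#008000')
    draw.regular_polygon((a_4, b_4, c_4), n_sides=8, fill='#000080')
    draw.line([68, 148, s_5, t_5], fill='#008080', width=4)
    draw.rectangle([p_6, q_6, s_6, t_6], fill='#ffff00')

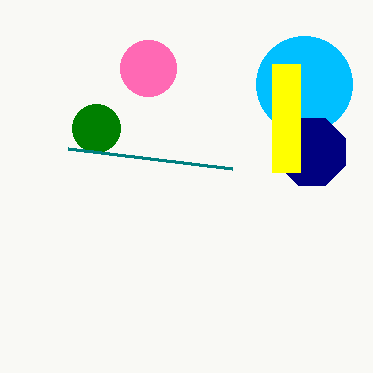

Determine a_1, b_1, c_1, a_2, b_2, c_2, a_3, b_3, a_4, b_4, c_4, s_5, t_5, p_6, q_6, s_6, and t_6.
a_1 = 304; b_1 = 84; c_1 = 48; a_2 = 148; b_2 = 68; c_2 = 28; a_3 = 96; b_3 = 128; a_4 = 312; b_4 = 152; c_4 = 36; s_5 = 232; t_5 = 168; p_6 = 272; q_6 = 64; s_6 = 300; t_6 = 172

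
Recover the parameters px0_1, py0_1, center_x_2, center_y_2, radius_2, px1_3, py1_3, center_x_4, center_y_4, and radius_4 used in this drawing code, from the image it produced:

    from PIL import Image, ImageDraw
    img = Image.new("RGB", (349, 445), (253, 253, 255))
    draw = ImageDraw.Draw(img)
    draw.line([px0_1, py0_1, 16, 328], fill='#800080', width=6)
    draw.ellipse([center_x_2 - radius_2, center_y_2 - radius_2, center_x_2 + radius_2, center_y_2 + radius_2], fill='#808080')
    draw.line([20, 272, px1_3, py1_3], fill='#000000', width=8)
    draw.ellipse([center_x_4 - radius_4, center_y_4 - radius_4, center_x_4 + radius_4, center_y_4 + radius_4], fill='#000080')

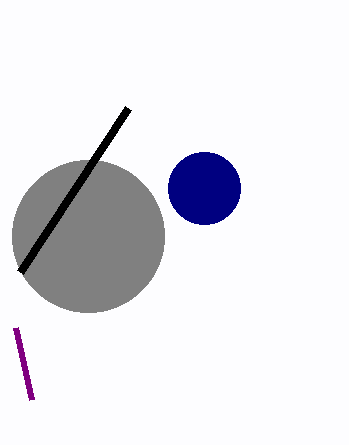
px0_1 = 32
py0_1 = 400
center_x_2 = 88
center_y_2 = 236
radius_2 = 76
px1_3 = 128
py1_3 = 108
center_x_4 = 204
center_y_4 = 188
radius_4 = 36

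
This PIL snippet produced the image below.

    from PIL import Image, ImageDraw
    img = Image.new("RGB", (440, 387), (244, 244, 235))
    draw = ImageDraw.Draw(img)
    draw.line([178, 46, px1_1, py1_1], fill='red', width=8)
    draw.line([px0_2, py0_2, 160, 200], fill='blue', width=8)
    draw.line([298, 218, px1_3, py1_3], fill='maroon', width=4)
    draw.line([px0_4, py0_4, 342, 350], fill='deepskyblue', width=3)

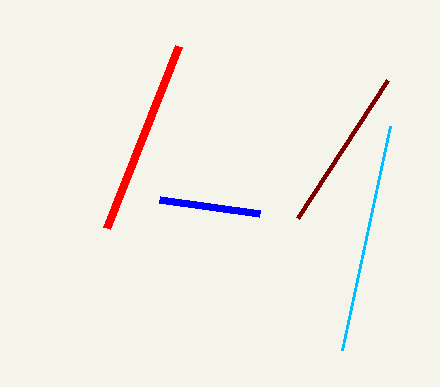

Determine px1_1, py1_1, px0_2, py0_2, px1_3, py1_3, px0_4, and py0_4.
px1_1 = 106
py1_1 = 228
px0_2 = 260
py0_2 = 214
px1_3 = 388
py1_3 = 80
px0_4 = 390
py0_4 = 126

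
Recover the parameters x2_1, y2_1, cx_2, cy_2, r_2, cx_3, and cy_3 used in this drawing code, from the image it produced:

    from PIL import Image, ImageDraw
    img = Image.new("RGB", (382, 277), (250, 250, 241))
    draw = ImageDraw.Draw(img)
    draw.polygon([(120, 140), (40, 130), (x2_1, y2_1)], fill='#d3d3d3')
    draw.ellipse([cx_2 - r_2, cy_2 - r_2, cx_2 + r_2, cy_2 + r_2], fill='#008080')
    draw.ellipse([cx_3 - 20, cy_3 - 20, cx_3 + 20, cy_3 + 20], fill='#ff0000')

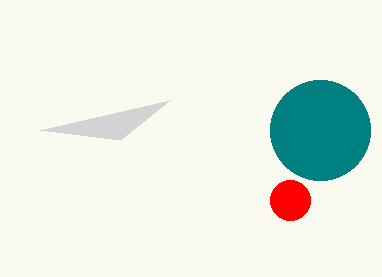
x2_1 = 170, y2_1 = 100, cx_2 = 320, cy_2 = 130, r_2 = 50, cx_3 = 290, cy_3 = 200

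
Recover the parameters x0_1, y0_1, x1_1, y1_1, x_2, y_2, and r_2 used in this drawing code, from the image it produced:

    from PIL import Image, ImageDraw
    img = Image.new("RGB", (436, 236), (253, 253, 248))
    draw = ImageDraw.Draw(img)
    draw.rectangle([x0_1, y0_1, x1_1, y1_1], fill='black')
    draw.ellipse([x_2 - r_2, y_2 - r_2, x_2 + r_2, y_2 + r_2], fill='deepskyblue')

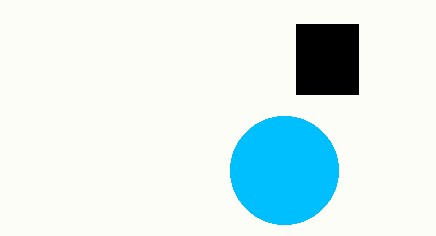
x0_1 = 296
y0_1 = 24
x1_1 = 358
y1_1 = 94
x_2 = 284
y_2 = 170
r_2 = 54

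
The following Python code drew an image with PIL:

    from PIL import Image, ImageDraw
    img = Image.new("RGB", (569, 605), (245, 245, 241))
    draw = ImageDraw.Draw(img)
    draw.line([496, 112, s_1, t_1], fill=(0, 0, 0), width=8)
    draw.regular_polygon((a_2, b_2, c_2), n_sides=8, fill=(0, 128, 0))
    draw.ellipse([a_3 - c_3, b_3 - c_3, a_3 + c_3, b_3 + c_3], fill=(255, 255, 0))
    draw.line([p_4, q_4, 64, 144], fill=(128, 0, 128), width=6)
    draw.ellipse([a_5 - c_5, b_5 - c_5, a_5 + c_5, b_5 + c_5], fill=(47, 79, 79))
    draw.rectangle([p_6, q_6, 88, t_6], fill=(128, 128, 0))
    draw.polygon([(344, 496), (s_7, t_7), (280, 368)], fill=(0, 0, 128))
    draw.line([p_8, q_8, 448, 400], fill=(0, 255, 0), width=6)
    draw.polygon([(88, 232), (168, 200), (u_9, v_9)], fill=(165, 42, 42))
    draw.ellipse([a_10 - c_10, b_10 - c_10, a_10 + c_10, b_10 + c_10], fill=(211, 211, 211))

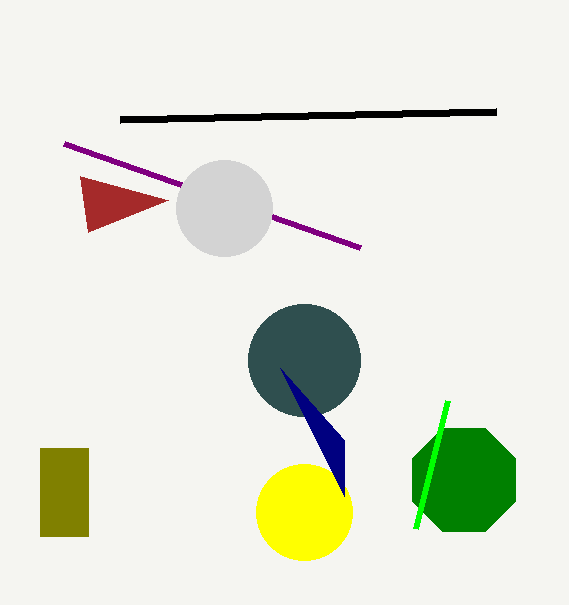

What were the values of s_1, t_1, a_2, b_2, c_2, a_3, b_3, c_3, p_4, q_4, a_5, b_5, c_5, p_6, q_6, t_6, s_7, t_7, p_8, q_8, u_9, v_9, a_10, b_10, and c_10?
s_1 = 120, t_1 = 120, a_2 = 464, b_2 = 480, c_2 = 56, a_3 = 304, b_3 = 512, c_3 = 48, p_4 = 360, q_4 = 248, a_5 = 304, b_5 = 360, c_5 = 56, p_6 = 40, q_6 = 448, t_6 = 536, s_7 = 344, t_7 = 440, p_8 = 416, q_8 = 528, u_9 = 80, v_9 = 176, a_10 = 224, b_10 = 208, c_10 = 48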